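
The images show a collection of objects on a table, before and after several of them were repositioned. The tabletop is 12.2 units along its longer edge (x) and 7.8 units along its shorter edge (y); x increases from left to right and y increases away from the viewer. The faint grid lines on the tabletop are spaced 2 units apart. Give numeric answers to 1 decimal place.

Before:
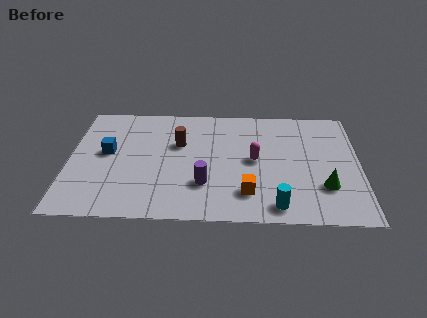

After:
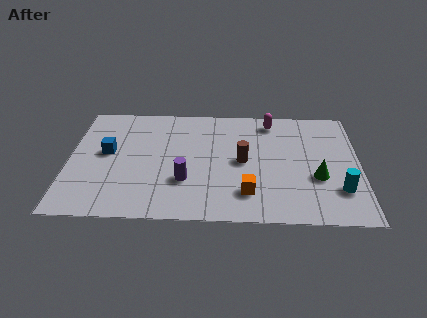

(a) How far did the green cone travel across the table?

0.7

The green cone was near (10.7, 2.3) before and (10.4, 2.9) after, so it travelled √(0.3² + 0.6²) ≈ 0.7 units.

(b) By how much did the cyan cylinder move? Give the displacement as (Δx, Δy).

(2.6, 1.1)

The cyan cylinder was at about (8.7, 1.0) and moved to about (11.3, 2.1).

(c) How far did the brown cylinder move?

2.9

The brown cylinder moved from about (4.6, 5.0) to (7.3, 3.9), a distance of √(2.7² + 1.1²) ≈ 2.9.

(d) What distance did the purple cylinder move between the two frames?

0.8

The purple cylinder was near (5.7, 2.3) before and (4.9, 2.5) after, so it travelled √(0.8² + 0.2²) ≈ 0.8 units.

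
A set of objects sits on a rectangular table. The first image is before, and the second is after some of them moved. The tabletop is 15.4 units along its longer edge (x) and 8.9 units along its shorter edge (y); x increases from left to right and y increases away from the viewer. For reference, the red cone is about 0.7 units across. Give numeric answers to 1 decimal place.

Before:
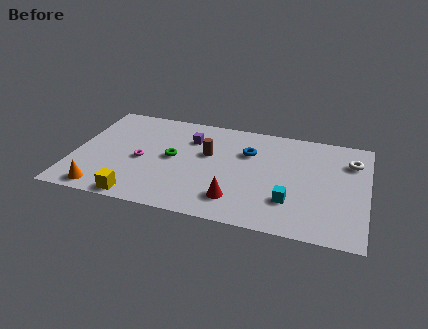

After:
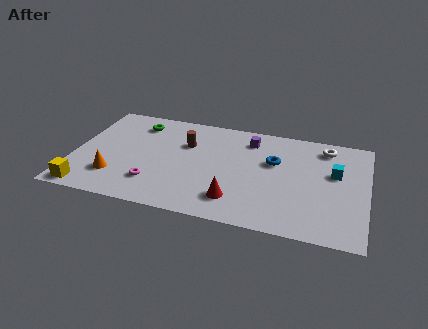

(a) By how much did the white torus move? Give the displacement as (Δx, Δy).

(-1.4, 0.9)

From the two frames, the white torus sits at roughly (14.5, 6.6) before and (13.1, 7.5) after.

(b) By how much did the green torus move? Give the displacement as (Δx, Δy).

(-2.1, 2.6)

The green torus started near (5.2, 4.6) and ended near (3.1, 7.2).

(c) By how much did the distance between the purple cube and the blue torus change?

-1.0

Before: roughly 3.1 units apart; after: 2.1. That's 1.0 units closer together.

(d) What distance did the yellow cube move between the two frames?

2.7

The yellow cube moved from about (3.7, 0.8) to (1.0, 0.9), a distance of √(2.7² + 0.1²) ≈ 2.7.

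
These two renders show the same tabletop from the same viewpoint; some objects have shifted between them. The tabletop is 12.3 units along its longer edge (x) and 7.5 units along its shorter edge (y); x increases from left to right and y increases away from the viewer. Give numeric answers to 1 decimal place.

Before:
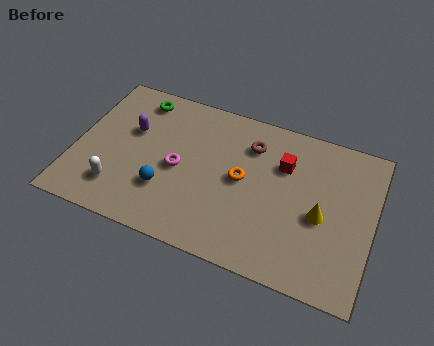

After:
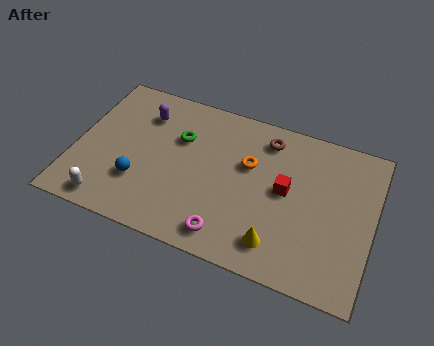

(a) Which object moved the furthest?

the magenta torus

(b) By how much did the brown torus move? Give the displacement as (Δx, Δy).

(0.6, 0.5)

The brown torus was at about (7.1, 5.7) and moved to about (7.7, 6.2).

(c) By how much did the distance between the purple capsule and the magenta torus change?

+3.7

Before: roughly 2.4 units apart; after: 6.1. That's 3.7 units further apart.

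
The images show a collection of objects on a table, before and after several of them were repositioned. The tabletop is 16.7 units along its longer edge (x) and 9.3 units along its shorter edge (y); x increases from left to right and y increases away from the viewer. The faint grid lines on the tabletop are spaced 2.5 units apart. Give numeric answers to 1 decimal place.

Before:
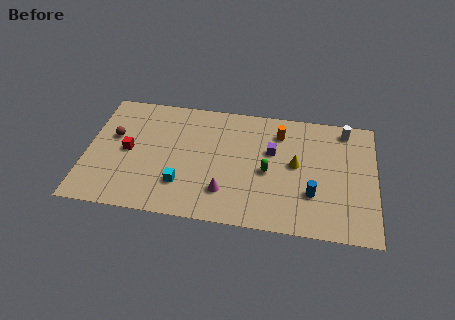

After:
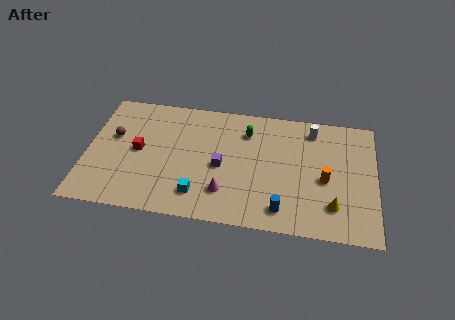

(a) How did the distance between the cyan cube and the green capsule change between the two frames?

+0.6

The distance was about 5.2 in the first image and 5.8 in the second, so they moved 0.6 units further apart.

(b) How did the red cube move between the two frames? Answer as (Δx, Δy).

(0.6, 0.1)

From the two frames, the red cube sits at roughly (2.4, 4.6) before and (3.0, 4.7) after.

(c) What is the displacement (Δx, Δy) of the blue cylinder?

(-1.7, -1.4)

The blue cylinder was at about (13.1, 2.9) and moved to about (11.4, 1.5).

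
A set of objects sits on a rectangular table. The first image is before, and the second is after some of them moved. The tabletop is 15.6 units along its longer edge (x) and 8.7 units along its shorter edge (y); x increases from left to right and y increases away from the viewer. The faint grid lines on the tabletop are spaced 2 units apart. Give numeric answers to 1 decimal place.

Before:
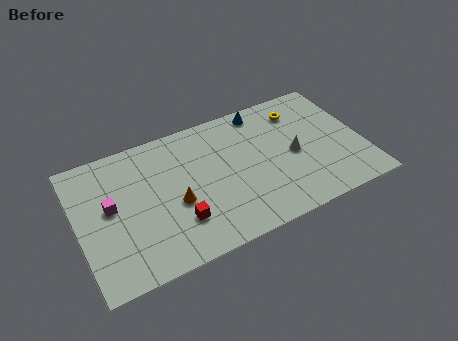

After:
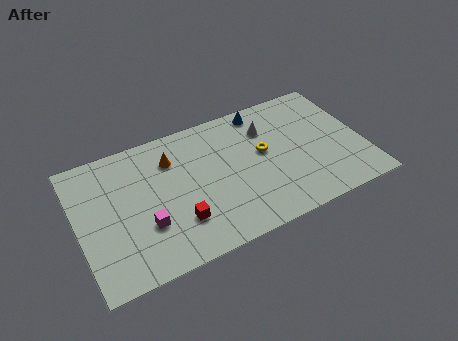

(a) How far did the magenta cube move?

2.5

From (1.8, 4.8) to (3.5, 2.9), the magenta cube covered √(1.7² + 1.9²) ≈ 2.5 units.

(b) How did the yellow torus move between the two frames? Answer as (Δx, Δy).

(-2.3, -2.0)

The yellow torus was at about (12.5, 6.9) and moved to about (10.2, 4.9).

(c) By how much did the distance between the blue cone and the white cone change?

-2.5

They were about 3.8 units apart before and 1.3 after — 2.5 units closer together.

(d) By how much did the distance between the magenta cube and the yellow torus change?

-3.9

The distance was about 10.9 in the first image and 7.0 in the second, so they moved 3.9 units closer together.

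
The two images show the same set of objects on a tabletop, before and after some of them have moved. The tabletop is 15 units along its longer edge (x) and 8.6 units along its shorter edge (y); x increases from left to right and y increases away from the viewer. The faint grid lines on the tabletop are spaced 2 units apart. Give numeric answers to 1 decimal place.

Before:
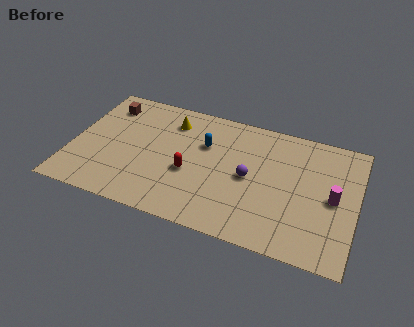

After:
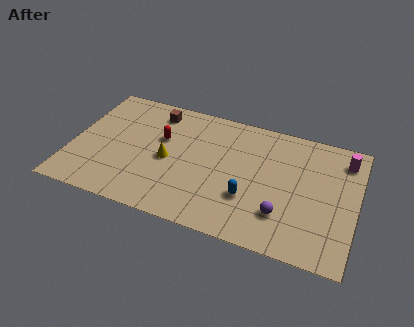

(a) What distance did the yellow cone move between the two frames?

2.8

The yellow cone moved from about (5.0, 6.8) to (5.1, 4.0), a distance of √(0.1² + 2.8²) ≈ 2.8.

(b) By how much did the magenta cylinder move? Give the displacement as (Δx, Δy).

(0.4, 2.8)

The magenta cylinder started near (13.8, 4.2) and ended near (14.2, 7.0).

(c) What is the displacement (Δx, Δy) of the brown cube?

(2.6, 0.3)

From the two frames, the brown cube sits at roughly (1.5, 6.9) before and (4.1, 7.2) after.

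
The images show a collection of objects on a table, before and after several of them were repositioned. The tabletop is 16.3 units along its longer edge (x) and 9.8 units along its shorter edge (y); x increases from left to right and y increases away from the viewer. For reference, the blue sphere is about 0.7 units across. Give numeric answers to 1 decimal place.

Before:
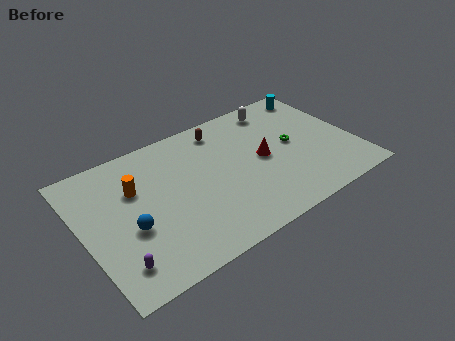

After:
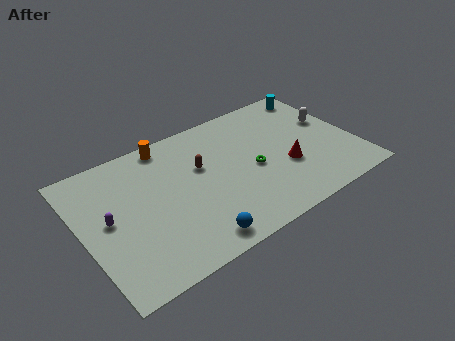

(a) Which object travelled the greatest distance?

the blue sphere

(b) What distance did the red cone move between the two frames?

1.8

From (10.8, 4.9) to (12.0, 3.6), the red cone covered √(1.2² + 1.3²) ≈ 1.8 units.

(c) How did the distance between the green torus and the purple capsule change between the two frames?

-3.0

The distance was about 11.6 in the first image and 8.6 in the second, so they moved 3.0 units closer together.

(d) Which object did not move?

the cyan cylinder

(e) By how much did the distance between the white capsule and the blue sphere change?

-0.4

They were about 10.8 units apart before and 10.4 after — 0.4 units closer together.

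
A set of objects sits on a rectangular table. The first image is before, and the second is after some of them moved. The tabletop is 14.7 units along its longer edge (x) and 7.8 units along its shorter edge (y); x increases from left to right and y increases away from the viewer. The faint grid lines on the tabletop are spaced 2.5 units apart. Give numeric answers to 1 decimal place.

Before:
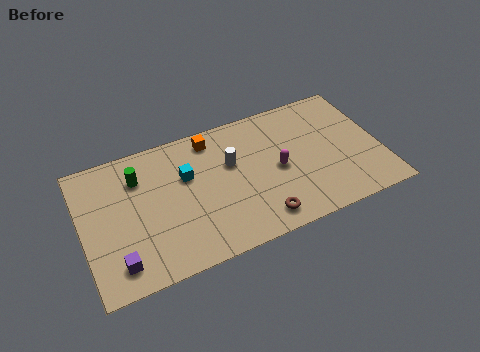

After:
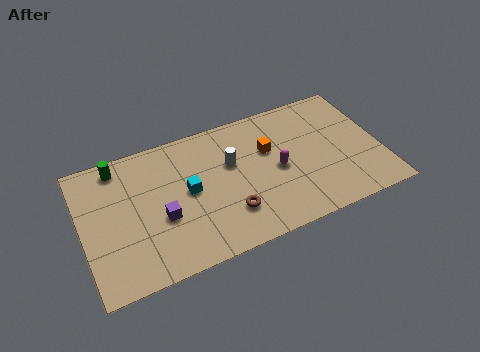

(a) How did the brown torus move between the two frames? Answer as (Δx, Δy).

(-1.4, 0.9)

The brown torus was at about (8.4, 1.2) and moved to about (7.0, 2.1).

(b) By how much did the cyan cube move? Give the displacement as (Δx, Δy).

(0.0, -0.9)

The cyan cube started near (5.2, 5.0) and ended near (5.2, 4.1).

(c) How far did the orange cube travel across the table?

3.2

The orange cube moved from about (6.6, 6.7) to (9.3, 5.0), a distance of √(2.7² + 1.7²) ≈ 3.2.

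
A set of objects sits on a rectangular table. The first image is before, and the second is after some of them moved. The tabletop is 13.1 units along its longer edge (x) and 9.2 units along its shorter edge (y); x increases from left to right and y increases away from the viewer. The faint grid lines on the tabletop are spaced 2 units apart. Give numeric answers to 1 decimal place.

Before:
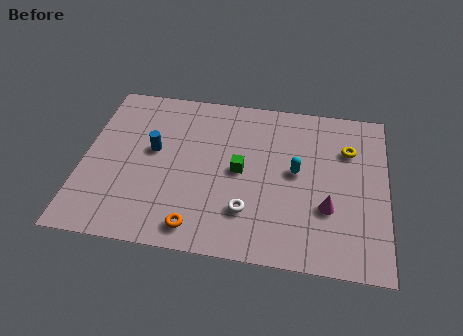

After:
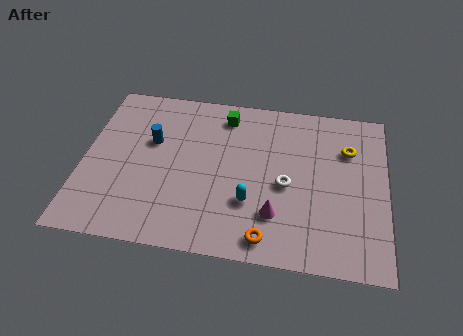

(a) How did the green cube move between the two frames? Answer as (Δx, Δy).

(-0.8, 3.1)

The green cube was at about (6.8, 4.6) and moved to about (6.0, 7.7).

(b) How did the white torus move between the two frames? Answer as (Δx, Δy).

(1.6, 1.7)

From the two frames, the white torus sits at roughly (7.2, 2.4) before and (8.8, 4.1) after.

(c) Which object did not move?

the yellow torus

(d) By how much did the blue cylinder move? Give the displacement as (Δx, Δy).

(-0.1, 0.5)

From the two frames, the blue cylinder sits at roughly (3.0, 5.2) before and (2.9, 5.7) after.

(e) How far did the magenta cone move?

2.3

The magenta cone moved from about (10.6, 3.1) to (8.4, 2.4), a distance of √(2.2² + 0.7²) ≈ 2.3.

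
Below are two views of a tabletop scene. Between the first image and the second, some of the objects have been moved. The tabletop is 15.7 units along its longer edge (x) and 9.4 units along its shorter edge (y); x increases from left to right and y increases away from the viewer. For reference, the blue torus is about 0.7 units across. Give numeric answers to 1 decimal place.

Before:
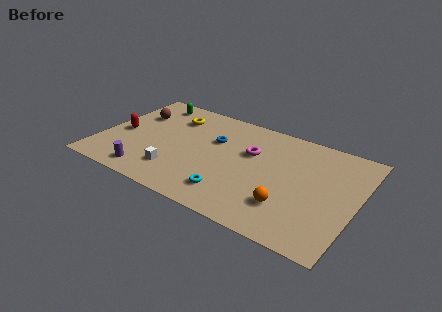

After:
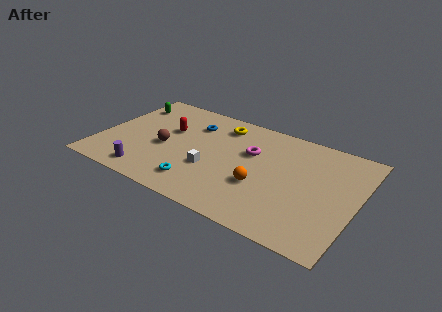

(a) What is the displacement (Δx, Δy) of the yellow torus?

(3.0, 0.5)

The yellow torus was at about (4.0, 7.2) and moved to about (7.0, 7.7).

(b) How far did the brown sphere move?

3.3

From (1.7, 6.5) to (4.0, 4.1), the brown sphere covered √(2.3² + 2.4²) ≈ 3.3 units.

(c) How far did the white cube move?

2.3

The white cube was near (5.0, 2.2) before and (7.0, 3.4) after, so it travelled √(2.0² + 1.2²) ≈ 2.3 units.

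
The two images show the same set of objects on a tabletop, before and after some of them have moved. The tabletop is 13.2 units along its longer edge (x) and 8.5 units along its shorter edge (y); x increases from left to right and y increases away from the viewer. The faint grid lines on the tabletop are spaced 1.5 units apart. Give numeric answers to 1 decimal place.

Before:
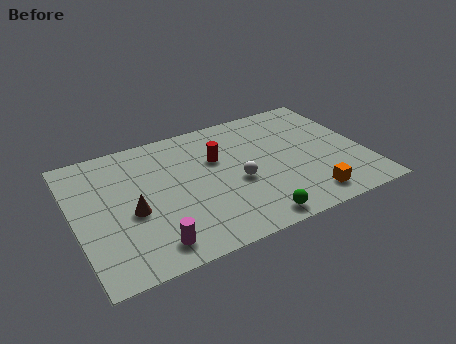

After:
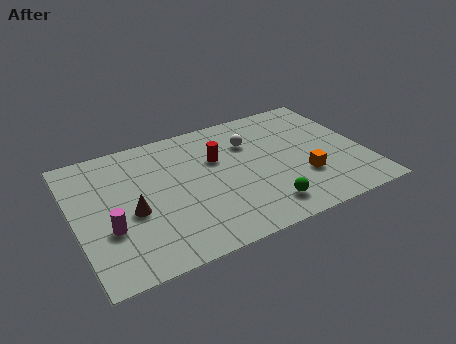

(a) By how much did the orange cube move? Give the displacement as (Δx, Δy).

(0.0, 1.4)

The orange cube was at about (10.2, 1.3) and moved to about (10.2, 2.7).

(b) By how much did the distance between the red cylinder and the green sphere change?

-0.4

They were about 4.7 units apart before and 4.3 after — 0.4 units closer together.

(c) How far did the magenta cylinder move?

2.4

The magenta cylinder was near (3.1, 1.3) before and (1.4, 3.0) after, so it travelled √(1.7² + 1.7²) ≈ 2.4 units.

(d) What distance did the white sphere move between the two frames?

2.6

The white sphere was near (7.3, 3.6) before and (8.2, 6.0) after, so it travelled √(0.9² + 2.4²) ≈ 2.6 units.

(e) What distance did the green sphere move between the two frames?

0.8

The green sphere moved from about (7.6, 0.9) to (8.2, 1.5), a distance of √(0.6² + 0.6²) ≈ 0.8.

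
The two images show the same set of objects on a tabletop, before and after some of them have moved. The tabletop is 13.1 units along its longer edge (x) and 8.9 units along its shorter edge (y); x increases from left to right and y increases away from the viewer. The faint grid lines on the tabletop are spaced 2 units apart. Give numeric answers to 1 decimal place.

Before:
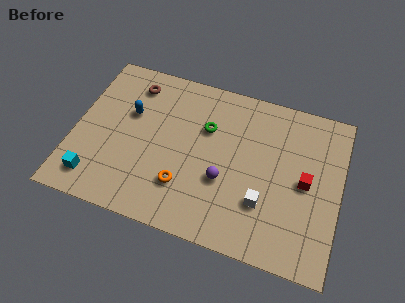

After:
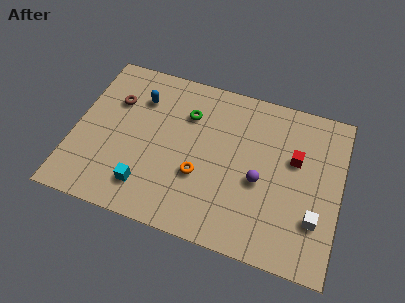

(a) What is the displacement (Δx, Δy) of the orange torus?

(0.7, 0.8)

From the two frames, the orange torus sits at roughly (5.6, 2.4) before and (6.3, 3.2) after.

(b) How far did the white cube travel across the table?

2.5

The white cube was near (9.5, 2.7) before and (12.0, 2.6) after, so it travelled √(2.5² + 0.1²) ≈ 2.5 units.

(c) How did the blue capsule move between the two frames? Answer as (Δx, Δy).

(0.4, 1.0)

From the two frames, the blue capsule sits at roughly (2.6, 5.6) before and (3.0, 6.6) after.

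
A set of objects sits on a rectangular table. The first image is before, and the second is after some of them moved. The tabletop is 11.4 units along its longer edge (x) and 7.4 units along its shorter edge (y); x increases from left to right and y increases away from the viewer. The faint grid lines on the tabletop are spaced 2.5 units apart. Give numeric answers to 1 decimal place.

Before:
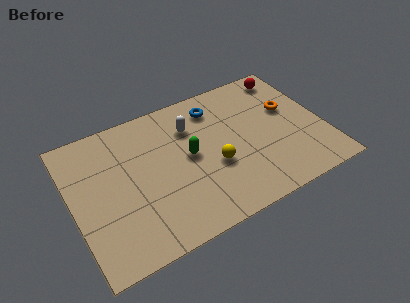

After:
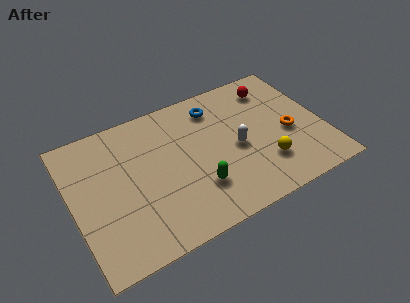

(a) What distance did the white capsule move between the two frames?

2.7

From (5.6, 5.4) to (7.4, 3.4), the white capsule covered √(1.8² + 2.0²) ≈ 2.7 units.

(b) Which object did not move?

the blue torus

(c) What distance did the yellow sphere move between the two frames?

2.4

The yellow sphere was near (6.3, 2.9) before and (8.5, 2.0) after, so it travelled √(2.2² + 0.9²) ≈ 2.4 units.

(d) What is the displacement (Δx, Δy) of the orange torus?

(-0.2, -1.3)

The orange torus was at about (10.0, 4.5) and moved to about (9.8, 3.2).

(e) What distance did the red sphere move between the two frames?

0.9

The red sphere was near (10.3, 6.4) before and (9.5, 6.0) after, so it travelled √(0.8² + 0.4²) ≈ 0.9 units.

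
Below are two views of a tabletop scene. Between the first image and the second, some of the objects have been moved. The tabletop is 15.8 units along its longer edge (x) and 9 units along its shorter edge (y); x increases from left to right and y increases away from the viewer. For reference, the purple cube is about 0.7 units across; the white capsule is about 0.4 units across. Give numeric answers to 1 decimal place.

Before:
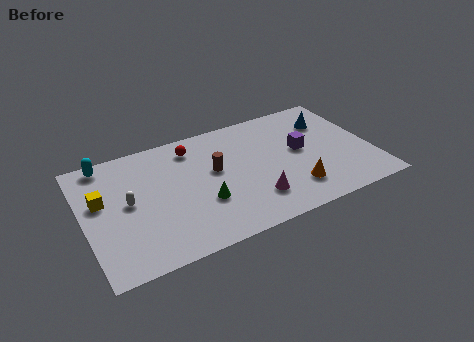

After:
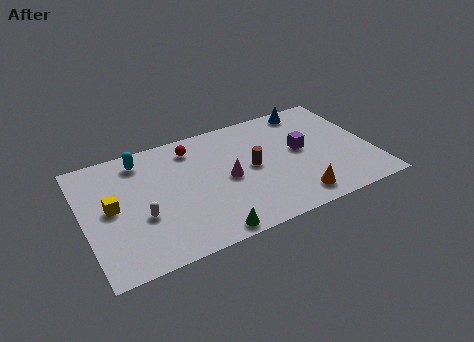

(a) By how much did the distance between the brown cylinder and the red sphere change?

+1.7

Before: roughly 2.4 units apart; after: 4.1. That's 1.7 units further apart.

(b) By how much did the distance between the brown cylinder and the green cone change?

+2.5

The distance was about 2.3 in the first image and 4.8 in the second, so they moved 2.5 units further apart.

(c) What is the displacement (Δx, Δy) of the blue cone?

(-0.9, 1.4)

From the two frames, the blue cone sits at roughly (13.8, 6.6) before and (12.9, 8.0) after.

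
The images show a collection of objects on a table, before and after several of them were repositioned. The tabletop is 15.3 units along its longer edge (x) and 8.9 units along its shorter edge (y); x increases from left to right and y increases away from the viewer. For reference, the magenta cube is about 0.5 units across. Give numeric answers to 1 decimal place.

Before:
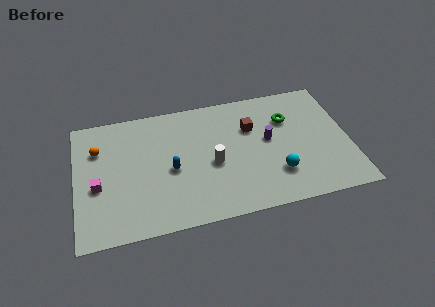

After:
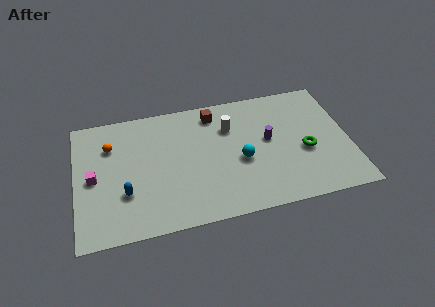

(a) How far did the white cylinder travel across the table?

2.6

The white cylinder was near (7.6, 3.9) before and (8.7, 6.3) after, so it travelled √(1.1² + 2.4²) ≈ 2.6 units.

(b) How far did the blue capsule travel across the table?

2.8

The blue capsule moved from about (5.3, 4.0) to (2.7, 2.9), a distance of √(2.6² + 1.1²) ≈ 2.8.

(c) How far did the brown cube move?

2.5

The brown cube moved from about (9.9, 6.0) to (7.9, 7.5), a distance of √(2.0² + 1.5²) ≈ 2.5.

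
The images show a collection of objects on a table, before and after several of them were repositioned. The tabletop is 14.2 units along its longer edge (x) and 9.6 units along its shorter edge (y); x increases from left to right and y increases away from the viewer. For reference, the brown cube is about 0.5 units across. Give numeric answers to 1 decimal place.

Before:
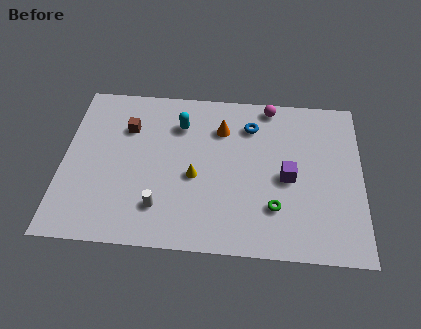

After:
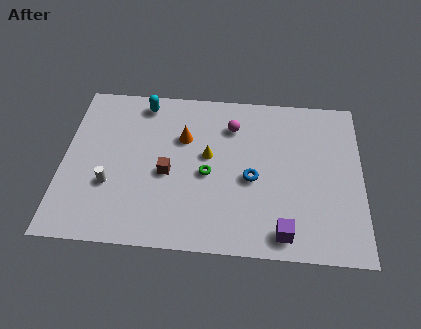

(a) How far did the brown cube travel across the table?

3.3

The brown cube was near (3.0, 6.8) before and (5.0, 4.2) after, so it travelled √(2.0² + 2.6²) ≈ 3.3 units.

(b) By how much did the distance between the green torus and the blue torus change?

-2.8

Before: roughly 4.9 units apart; after: 2.1. That's 2.8 units closer together.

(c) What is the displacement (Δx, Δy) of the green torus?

(-3.2, 1.7)

The green torus started near (10.1, 2.6) and ended near (6.9, 4.3).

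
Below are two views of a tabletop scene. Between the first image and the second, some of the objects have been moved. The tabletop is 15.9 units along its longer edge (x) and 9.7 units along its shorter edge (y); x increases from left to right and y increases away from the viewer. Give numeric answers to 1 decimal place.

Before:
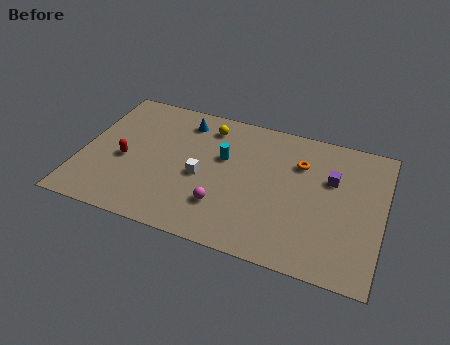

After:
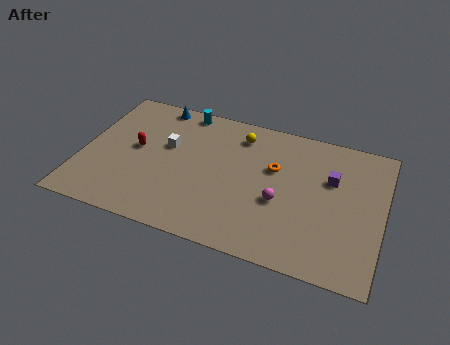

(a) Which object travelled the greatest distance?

the cyan cylinder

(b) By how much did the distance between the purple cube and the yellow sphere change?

-1.7

They were about 6.9 units apart before and 5.2 after — 1.7 units closer together.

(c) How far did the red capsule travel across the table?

1.1

The red capsule was near (2.3, 4.2) before and (2.8, 5.2) after, so it travelled √(0.5² + 1.0²) ≈ 1.1 units.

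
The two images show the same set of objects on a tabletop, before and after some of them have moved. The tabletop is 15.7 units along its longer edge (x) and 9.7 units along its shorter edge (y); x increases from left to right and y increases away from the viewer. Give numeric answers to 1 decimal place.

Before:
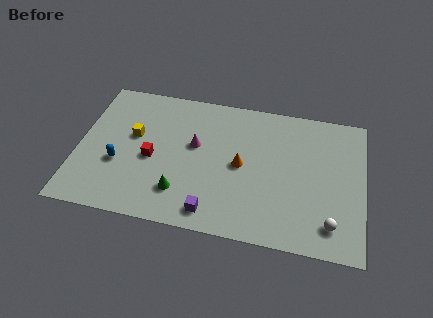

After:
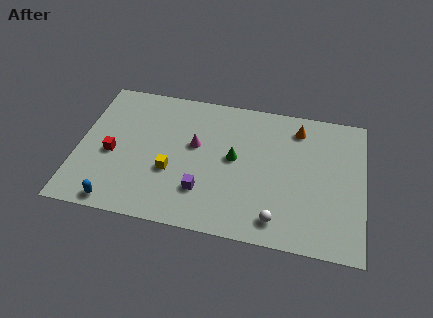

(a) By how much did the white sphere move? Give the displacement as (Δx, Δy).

(-2.9, -0.3)

The white sphere was at about (14.0, 1.8) and moved to about (11.1, 1.5).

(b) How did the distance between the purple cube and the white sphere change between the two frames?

-2.2

The distance was about 6.4 in the first image and 4.2 in the second, so they moved 2.2 units closer together.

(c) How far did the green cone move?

4.0

From (5.8, 2.3) to (8.6, 5.2), the green cone covered √(2.8² + 2.9²) ≈ 4.0 units.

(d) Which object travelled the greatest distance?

the orange cone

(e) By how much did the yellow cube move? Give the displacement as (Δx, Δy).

(2.2, -2.1)

The yellow cube was at about (3.0, 5.7) and moved to about (5.2, 3.6).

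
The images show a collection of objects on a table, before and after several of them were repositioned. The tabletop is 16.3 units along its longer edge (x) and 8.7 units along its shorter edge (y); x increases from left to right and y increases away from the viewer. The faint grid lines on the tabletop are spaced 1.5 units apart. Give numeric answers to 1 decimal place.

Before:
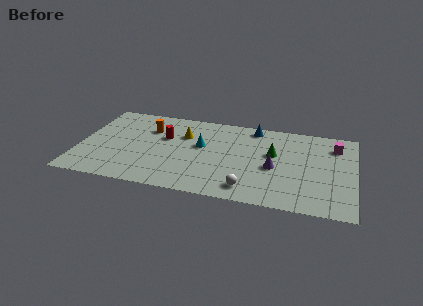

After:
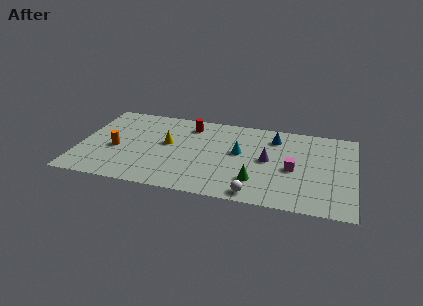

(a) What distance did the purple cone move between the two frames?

0.8

The purple cone was near (11.6, 3.8) before and (11.2, 4.5) after, so it travelled √(0.4² + 0.7²) ≈ 0.8 units.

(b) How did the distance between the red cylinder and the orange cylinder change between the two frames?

+4.2

They were about 1.2 units apart before and 5.4 after — 4.2 units further apart.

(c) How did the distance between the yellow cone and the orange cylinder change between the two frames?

+1.1

The distance was about 2.1 in the first image and 3.2 in the second, so they moved 1.1 units further apart.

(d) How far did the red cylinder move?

2.1

The red cylinder moved from about (5.0, 5.5) to (6.4, 7.1), a distance of √(1.4² + 1.6²) ≈ 2.1.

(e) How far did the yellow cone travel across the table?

1.4

From (6.1, 6.0) to (5.2, 4.9), the yellow cone covered √(0.9² + 1.1²) ≈ 1.4 units.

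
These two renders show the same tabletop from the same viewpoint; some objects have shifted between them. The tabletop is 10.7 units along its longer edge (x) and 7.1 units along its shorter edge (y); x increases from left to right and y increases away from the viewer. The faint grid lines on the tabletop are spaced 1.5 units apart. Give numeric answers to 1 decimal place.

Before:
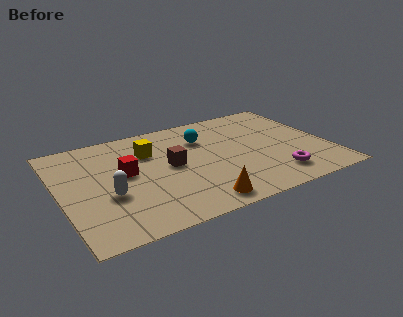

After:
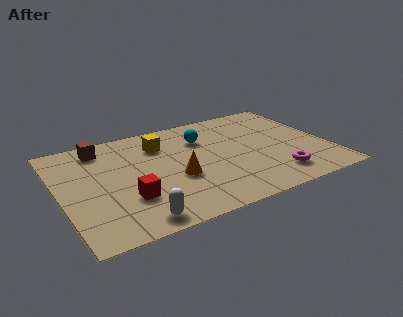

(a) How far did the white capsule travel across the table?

2.1

The white capsule was near (1.8, 2.7) before and (2.6, 0.8) after, so it travelled √(0.8² + 1.9²) ≈ 2.1 units.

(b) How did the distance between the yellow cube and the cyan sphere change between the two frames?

-0.5

The distance was about 2.2 in the first image and 1.7 in the second, so they moved 0.5 units closer together.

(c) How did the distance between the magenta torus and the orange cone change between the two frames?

+0.8

They were about 3.2 units apart before and 4.0 after — 0.8 units further apart.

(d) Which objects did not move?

the cyan sphere and the magenta torus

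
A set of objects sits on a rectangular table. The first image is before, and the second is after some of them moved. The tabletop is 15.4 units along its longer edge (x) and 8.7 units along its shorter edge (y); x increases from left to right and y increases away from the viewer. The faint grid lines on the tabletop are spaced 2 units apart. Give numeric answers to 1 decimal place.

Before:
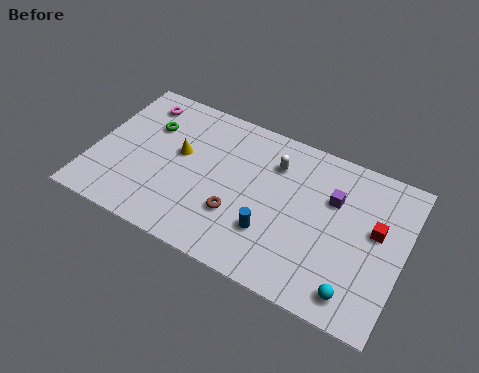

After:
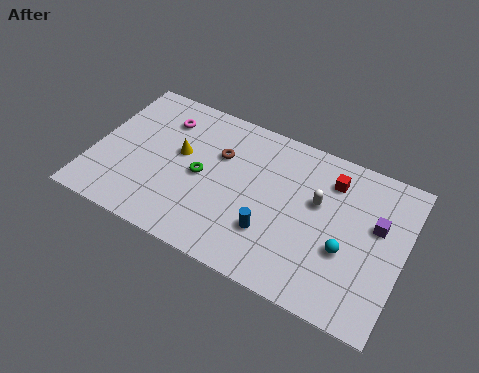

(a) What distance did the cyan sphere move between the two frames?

2.1

From (13.4, 1.3) to (12.7, 3.3), the cyan sphere covered √(0.7² + 2.0²) ≈ 2.1 units.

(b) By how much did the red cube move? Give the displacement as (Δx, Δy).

(-2.4, 1.8)

From the two frames, the red cube sits at roughly (14.0, 5.0) before and (11.6, 6.8) after.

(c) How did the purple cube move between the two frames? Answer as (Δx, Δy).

(2.2, -0.5)

The purple cube was at about (11.8, 5.8) and moved to about (14.0, 5.3).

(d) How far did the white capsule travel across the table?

2.6

The white capsule was near (8.8, 6.5) before and (11.1, 5.3) after, so it travelled √(2.3² + 1.2²) ≈ 2.6 units.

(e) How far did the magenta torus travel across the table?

1.4

The magenta torus was near (1.8, 7.2) before and (3.1, 6.7) after, so it travelled √(1.3² + 0.5²) ≈ 1.4 units.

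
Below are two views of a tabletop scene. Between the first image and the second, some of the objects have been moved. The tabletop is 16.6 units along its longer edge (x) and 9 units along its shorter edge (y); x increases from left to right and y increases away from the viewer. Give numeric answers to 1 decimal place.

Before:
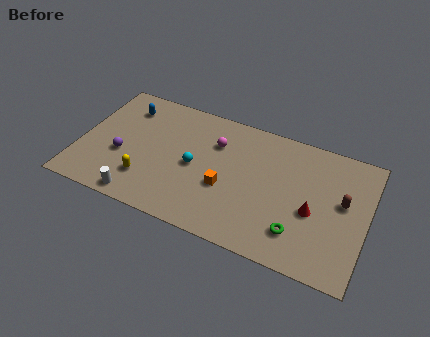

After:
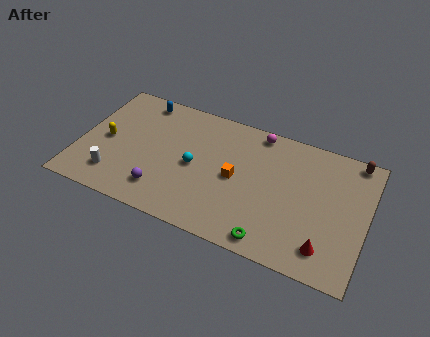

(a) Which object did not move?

the cyan sphere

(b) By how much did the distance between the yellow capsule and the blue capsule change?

-1.2

The distance was about 5.1 in the first image and 3.9 in the second, so they moved 1.2 units closer together.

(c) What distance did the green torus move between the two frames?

1.8

The green torus was near (12.9, 2.1) before and (11.5, 1.0) after, so it travelled √(1.4² + 1.1²) ≈ 1.8 units.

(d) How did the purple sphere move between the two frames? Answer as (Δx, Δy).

(2.6, -1.6)

From the two frames, the purple sphere sits at roughly (2.5, 3.5) before and (5.1, 1.9) after.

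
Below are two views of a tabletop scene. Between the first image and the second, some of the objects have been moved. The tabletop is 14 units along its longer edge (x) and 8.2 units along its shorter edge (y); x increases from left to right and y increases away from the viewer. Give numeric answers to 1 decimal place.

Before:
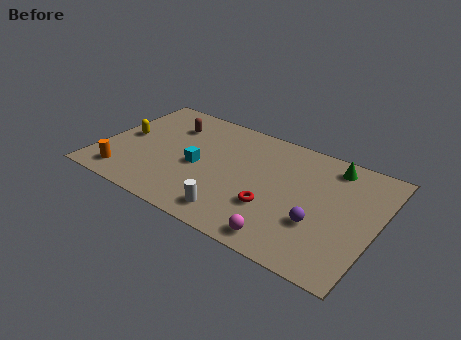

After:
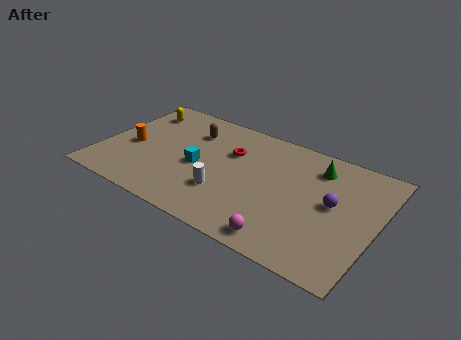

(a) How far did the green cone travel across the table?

0.9

The green cone moved from about (11.4, 7.0) to (10.7, 6.5), a distance of √(0.7² + 0.5²) ≈ 0.9.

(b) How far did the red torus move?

3.8

From (9.0, 2.7) to (6.4, 5.5), the red torus covered √(2.6² + 2.8²) ≈ 3.8 units.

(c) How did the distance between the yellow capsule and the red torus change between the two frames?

-2.8

They were about 8.0 units apart before and 5.2 after — 2.8 units closer together.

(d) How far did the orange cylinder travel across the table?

2.3

The orange cylinder was near (1.6, 1.3) before and (1.5, 3.6) after, so it travelled √(0.1² + 2.3²) ≈ 2.3 units.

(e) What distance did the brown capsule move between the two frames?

1.1

The brown capsule was near (3.1, 6.1) before and (4.2, 6.1) after, so it travelled √(1.1² + 0.0²) ≈ 1.1 units.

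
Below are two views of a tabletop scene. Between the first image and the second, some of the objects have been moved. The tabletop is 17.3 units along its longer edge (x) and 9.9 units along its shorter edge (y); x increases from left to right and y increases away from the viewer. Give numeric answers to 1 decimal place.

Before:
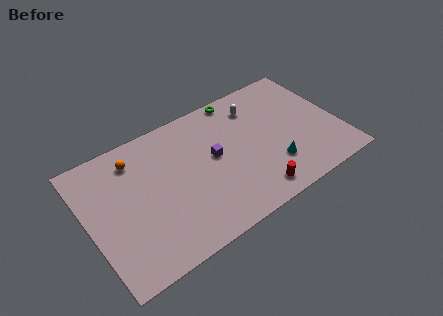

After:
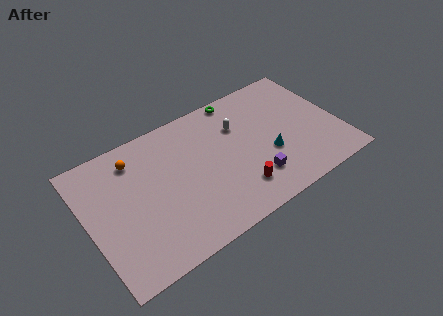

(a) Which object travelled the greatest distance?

the purple cube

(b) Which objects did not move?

the orange sphere and the green torus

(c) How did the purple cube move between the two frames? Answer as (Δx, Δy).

(2.3, -3.0)

The purple cube started near (8.7, 5.4) and ended near (11.0, 2.4).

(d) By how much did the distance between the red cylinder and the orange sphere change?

-1.3

Before: roughly 9.8 units apart; after: 8.5. That's 1.3 units closer together.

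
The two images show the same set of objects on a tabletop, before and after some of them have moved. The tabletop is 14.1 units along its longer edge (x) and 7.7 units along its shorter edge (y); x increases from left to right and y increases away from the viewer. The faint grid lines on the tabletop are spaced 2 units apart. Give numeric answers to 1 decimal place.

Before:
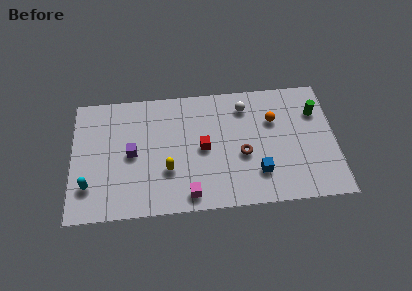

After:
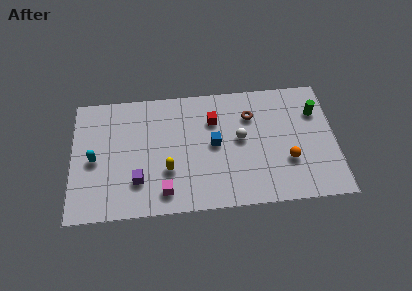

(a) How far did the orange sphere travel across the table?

2.7

The orange sphere was near (10.8, 5.2) before and (11.5, 2.6) after, so it travelled √(0.7² + 2.6²) ≈ 2.7 units.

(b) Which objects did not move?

the yellow capsule and the green cylinder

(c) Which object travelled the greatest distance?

the blue cube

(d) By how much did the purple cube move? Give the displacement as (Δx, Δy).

(0.3, -1.7)

From the two frames, the purple cube sits at roughly (3.2, 3.8) before and (3.5, 2.1) after.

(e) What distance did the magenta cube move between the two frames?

1.3

The magenta cube was near (6.2, 1.0) before and (4.9, 1.3) after, so it travelled √(1.3² + 0.3²) ≈ 1.3 units.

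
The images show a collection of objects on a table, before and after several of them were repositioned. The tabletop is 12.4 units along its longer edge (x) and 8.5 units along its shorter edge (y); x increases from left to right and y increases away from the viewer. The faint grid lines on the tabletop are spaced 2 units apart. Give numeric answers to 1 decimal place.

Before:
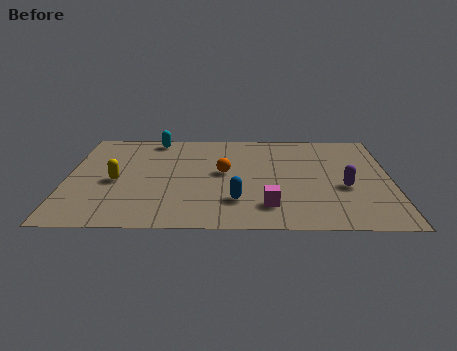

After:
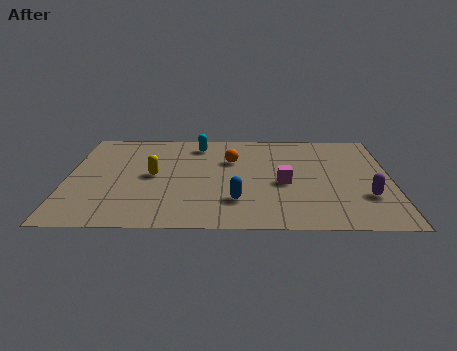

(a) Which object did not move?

the blue capsule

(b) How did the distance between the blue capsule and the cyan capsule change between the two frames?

-1.2

Before: roughly 6.3 units apart; after: 5.1. That's 1.2 units closer together.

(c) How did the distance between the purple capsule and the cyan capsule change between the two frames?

-0.6

They were about 8.4 units apart before and 7.8 after — 0.6 units closer together.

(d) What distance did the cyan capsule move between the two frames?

1.8

From (3.3, 7.6) to (5.0, 7.1), the cyan capsule covered √(1.7² + 0.5²) ≈ 1.8 units.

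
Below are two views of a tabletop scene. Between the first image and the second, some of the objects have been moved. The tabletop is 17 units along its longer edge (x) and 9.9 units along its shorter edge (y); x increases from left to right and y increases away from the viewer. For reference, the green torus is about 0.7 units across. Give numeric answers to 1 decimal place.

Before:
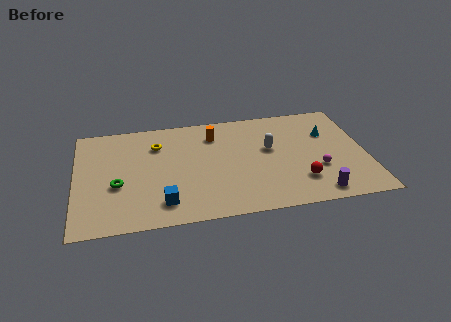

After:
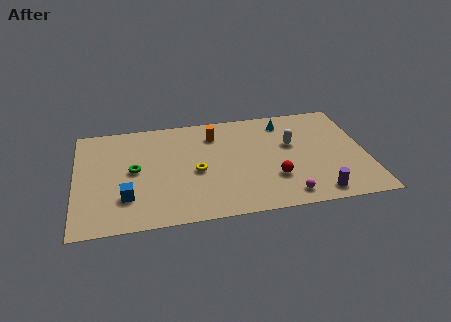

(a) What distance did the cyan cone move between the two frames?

2.9

The cyan cone was near (14.9, 6.7) before and (12.4, 8.2) after, so it travelled √(2.5² + 1.5²) ≈ 2.9 units.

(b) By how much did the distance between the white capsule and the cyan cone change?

-1.4

Before: roughly 3.6 units apart; after: 2.2. That's 1.4 units closer together.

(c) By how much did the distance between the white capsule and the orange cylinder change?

+1.1

The distance was about 3.7 in the first image and 4.8 in the second, so they moved 1.1 units further apart.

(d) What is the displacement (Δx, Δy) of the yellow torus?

(2.2, -2.9)

The yellow torus was at about (4.8, 7.3) and moved to about (7.0, 4.4).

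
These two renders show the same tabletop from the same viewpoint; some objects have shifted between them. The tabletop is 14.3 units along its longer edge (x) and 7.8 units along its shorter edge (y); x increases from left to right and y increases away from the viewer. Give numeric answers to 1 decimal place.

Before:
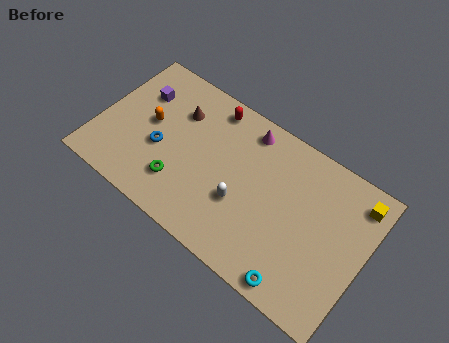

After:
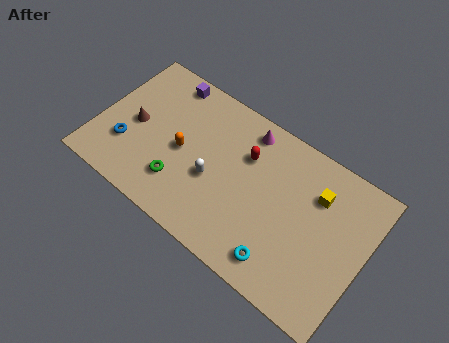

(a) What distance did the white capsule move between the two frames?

1.6

The white capsule was near (7.9, 2.9) before and (6.3, 3.2) after, so it travelled √(1.6² + 0.3²) ≈ 1.6 units.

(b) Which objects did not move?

the magenta cone and the green torus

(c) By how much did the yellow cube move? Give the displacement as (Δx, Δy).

(-2.0, -0.9)

The yellow cube was at about (13.5, 6.5) and moved to about (11.5, 5.6).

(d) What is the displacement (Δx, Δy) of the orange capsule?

(1.9, -0.5)

The orange capsule started near (2.6, 4.2) and ended near (4.5, 3.7).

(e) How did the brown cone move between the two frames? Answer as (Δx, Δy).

(-2.0, -1.9)

The brown cone started near (3.9, 5.6) and ended near (1.9, 3.7).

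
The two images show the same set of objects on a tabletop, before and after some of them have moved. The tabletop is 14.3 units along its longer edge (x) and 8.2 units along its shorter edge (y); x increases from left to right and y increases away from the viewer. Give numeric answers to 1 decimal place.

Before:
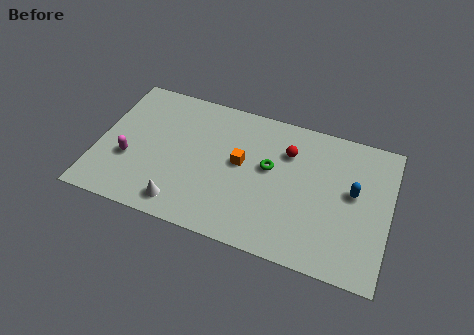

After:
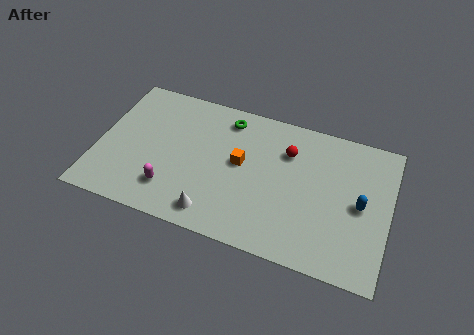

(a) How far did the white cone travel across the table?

1.6

The white cone was near (4.4, 1.2) before and (6.0, 1.2) after, so it travelled √(1.6² + 0.0²) ≈ 1.6 units.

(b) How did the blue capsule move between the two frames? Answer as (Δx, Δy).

(0.4, -0.6)

The blue capsule was at about (12.5, 4.6) and moved to about (12.9, 4.0).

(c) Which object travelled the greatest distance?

the green torus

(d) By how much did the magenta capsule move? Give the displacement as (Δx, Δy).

(2.2, -1.1)

From the two frames, the magenta capsule sits at roughly (1.6, 3.0) before and (3.8, 1.9) after.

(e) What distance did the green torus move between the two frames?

3.2

The green torus moved from about (8.4, 4.7) to (6.1, 6.9), a distance of √(2.3² + 2.2²) ≈ 3.2.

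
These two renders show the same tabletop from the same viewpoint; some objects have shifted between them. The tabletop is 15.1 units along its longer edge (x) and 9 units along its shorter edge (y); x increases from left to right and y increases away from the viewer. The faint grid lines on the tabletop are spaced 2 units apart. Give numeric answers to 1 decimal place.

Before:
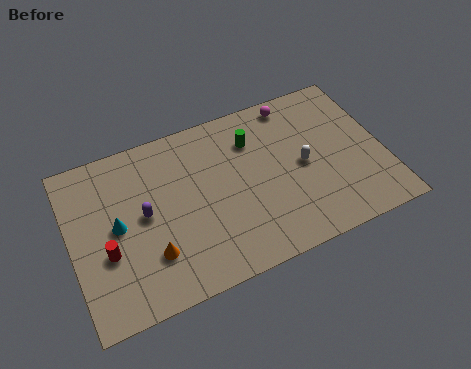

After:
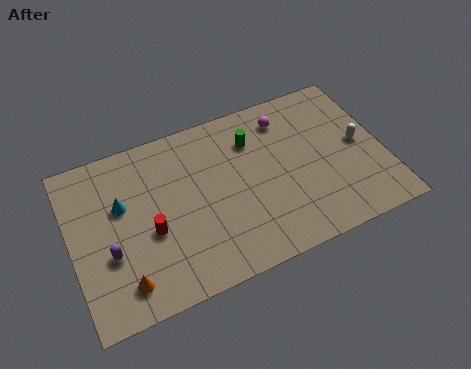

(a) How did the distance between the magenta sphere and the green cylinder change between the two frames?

-0.8

They were about 2.6 units apart before and 1.8 after — 0.8 units closer together.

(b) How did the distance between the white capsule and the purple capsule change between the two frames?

+4.7

They were about 7.7 units apart before and 12.4 after — 4.7 units further apart.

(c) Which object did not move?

the green cylinder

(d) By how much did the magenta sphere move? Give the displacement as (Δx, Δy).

(-0.5, -0.7)

From the two frames, the magenta sphere sits at roughly (11.2, 8.0) before and (10.7, 7.3) after.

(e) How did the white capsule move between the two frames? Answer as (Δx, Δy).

(2.8, 0.2)

The white capsule was at about (11.2, 4.4) and moved to about (14.0, 4.6).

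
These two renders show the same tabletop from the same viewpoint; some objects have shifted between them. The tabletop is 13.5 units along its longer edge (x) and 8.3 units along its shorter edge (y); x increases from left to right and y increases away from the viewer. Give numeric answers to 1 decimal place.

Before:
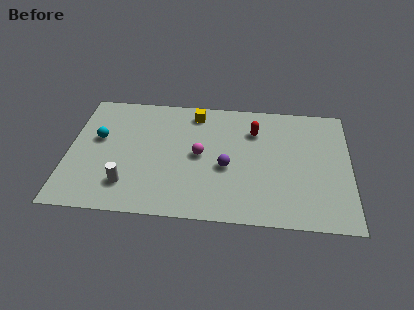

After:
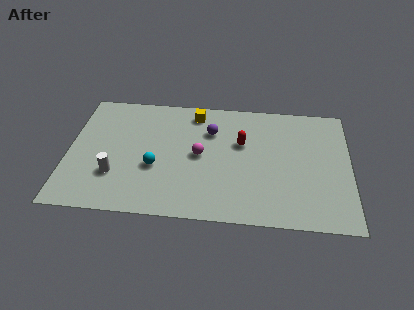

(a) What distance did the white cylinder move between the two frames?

0.8

The white cylinder was near (2.9, 1.9) before and (2.3, 2.5) after, so it travelled √(0.6² + 0.6²) ≈ 0.8 units.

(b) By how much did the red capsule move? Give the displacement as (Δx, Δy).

(-0.6, -0.9)

From the two frames, the red capsule sits at roughly (8.9, 6.1) before and (8.3, 5.2) after.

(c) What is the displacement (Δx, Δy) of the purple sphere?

(-0.8, 2.4)

The purple sphere was at about (7.6, 3.5) and moved to about (6.8, 5.9).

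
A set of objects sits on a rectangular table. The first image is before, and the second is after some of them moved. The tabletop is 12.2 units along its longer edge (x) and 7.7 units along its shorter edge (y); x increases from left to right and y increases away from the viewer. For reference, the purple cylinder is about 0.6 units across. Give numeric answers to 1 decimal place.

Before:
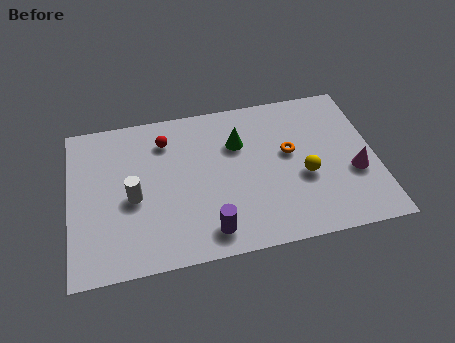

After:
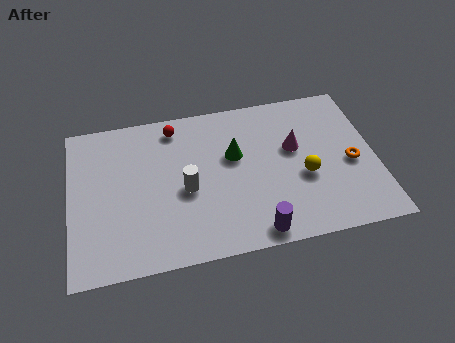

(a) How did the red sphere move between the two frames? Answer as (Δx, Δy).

(0.4, 0.6)

The red sphere started near (3.9, 6.0) and ended near (4.3, 6.6).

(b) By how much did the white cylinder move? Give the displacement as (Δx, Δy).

(2.1, 0.0)

The white cylinder was at about (2.5, 3.4) and moved to about (4.6, 3.4).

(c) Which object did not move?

the yellow sphere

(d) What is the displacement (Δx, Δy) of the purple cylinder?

(1.8, -0.4)

From the two frames, the purple cylinder sits at roughly (5.4, 1.2) before and (7.2, 0.8) after.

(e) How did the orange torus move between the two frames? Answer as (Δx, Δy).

(2.4, -1.0)

The orange torus started near (8.8, 4.4) and ended near (11.2, 3.4).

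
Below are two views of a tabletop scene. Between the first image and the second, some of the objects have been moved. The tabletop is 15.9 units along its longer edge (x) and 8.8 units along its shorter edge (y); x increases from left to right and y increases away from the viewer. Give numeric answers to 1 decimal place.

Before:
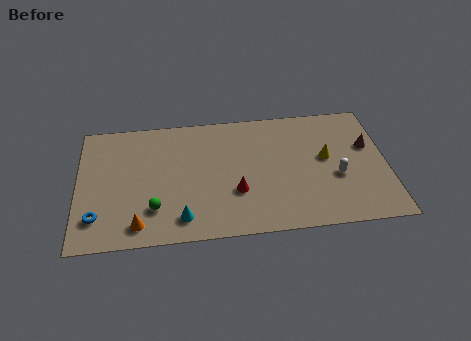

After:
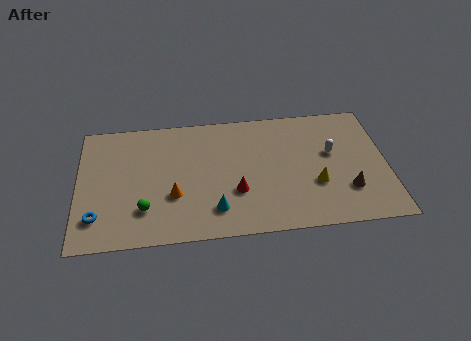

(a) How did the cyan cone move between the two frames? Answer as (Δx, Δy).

(1.7, 0.4)

From the two frames, the cyan cone sits at roughly (5.3, 1.5) before and (7.0, 1.9) after.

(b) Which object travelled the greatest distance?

the brown cone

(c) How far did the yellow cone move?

1.9

The yellow cone was near (12.8, 4.9) before and (12.2, 3.1) after, so it travelled √(0.6² + 1.8²) ≈ 1.9 units.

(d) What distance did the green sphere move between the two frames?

0.5

From (3.9, 2.3) to (3.4, 2.3), the green sphere covered √(0.5² + 0.0²) ≈ 0.5 units.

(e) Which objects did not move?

the blue torus and the red cone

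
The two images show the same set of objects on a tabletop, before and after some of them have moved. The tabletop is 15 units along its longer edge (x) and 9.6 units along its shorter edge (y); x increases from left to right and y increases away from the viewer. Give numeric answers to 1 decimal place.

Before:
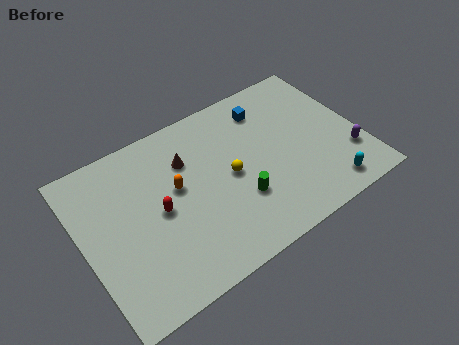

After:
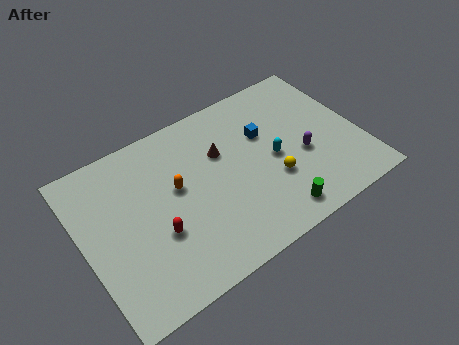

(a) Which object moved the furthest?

the cyan capsule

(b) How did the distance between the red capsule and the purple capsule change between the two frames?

-2.2

Before: roughly 10.3 units apart; after: 8.1. That's 2.2 units closer together.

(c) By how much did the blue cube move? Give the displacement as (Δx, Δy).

(-0.4, -1.5)

The blue cube started near (10.5, 7.7) and ended near (10.1, 6.2).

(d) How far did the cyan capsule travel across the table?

3.9

The cyan capsule moved from about (12.6, 1.3) to (10.3, 4.5), a distance of √(2.3² + 3.2²) ≈ 3.9.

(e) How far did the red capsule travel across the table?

1.2

The red capsule moved from about (4.0, 4.7) to (3.7, 3.5), a distance of √(0.3² + 1.2²) ≈ 1.2.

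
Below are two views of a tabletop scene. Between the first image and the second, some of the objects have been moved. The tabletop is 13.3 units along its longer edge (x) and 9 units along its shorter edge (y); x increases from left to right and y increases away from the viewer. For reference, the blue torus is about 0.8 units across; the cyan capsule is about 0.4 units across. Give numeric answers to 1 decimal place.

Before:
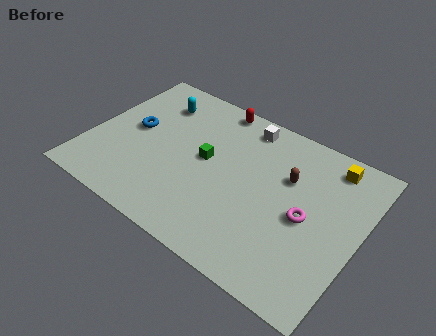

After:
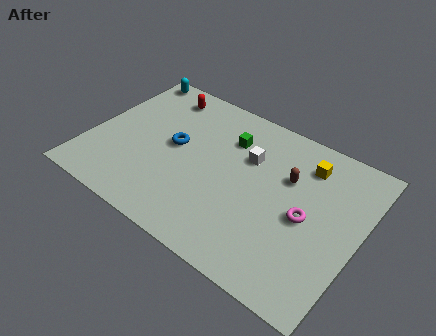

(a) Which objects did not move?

the magenta torus and the brown capsule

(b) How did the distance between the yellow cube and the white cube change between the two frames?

-1.4

They were about 4.3 units apart before and 2.9 after — 1.4 units closer together.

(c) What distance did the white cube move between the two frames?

1.9

From (7.1, 7.8) to (7.6, 6.0), the white cube covered √(0.5² + 1.8²) ≈ 1.9 units.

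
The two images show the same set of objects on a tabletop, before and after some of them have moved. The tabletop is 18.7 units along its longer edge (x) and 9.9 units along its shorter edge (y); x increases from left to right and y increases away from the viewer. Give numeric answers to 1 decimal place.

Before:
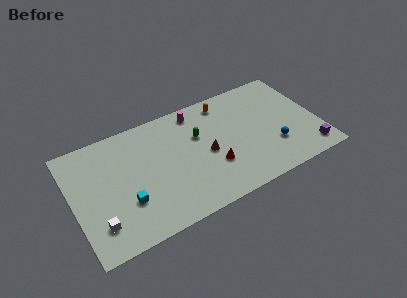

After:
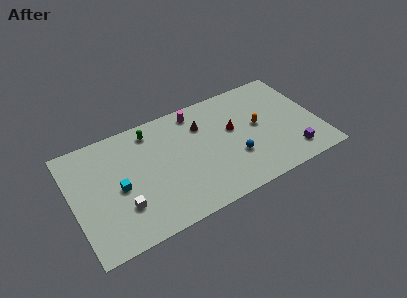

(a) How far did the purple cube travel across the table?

1.3

The purple cube moved from about (17.6, 1.5) to (16.3, 1.8), a distance of √(1.3² + 0.3²) ≈ 1.3.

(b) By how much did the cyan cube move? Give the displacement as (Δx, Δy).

(-0.4, 1.4)

The cyan cube was at about (3.8, 3.2) and moved to about (3.4, 4.6).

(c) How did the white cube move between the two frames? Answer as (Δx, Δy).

(1.9, 0.6)

From the two frames, the white cube sits at roughly (1.6, 2.3) before and (3.5, 2.9) after.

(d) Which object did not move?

the magenta cylinder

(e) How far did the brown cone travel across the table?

2.6

The brown cone moved from about (10.1, 4.6) to (10.1, 7.2), a distance of √(0.0² + 2.6²) ≈ 2.6.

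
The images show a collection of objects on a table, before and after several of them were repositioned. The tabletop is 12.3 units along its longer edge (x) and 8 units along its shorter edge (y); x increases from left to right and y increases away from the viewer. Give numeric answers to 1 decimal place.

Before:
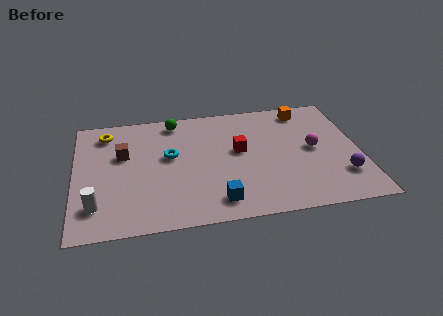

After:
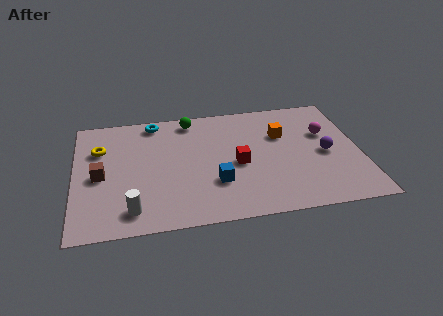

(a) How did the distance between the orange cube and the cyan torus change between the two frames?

-0.6

The distance was about 6.4 in the first image and 5.8 in the second, so they moved 0.6 units closer together.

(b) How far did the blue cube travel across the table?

1.2

The blue cube was near (6.0, 1.3) before and (6.0, 2.5) after, so it travelled √(0.0² + 1.2²) ≈ 1.2 units.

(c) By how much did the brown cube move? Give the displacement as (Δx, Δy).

(-1.0, -1.3)

The brown cube was at about (2.1, 5.0) and moved to about (1.1, 3.7).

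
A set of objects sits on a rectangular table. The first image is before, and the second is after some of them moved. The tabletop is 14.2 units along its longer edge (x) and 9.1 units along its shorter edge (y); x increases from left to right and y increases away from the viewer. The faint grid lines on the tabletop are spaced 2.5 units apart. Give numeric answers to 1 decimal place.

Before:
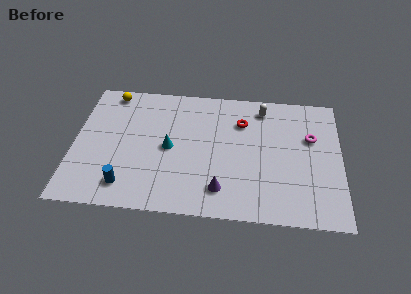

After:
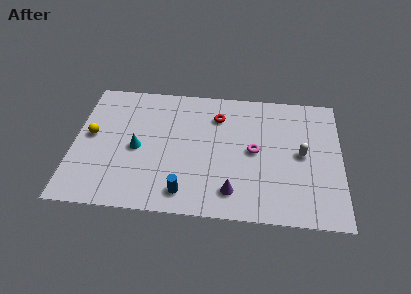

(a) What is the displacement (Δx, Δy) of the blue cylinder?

(3.1, -0.2)

From the two frames, the blue cylinder sits at roughly (2.9, 1.6) before and (6.0, 1.4) after.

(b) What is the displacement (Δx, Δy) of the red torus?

(-1.3, 0.3)

From the two frames, the red torus sits at roughly (8.9, 6.6) before and (7.6, 6.9) after.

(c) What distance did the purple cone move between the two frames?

0.6

The purple cone was near (7.9, 1.8) before and (8.5, 1.7) after, so it travelled √(0.6² + 0.1²) ≈ 0.6 units.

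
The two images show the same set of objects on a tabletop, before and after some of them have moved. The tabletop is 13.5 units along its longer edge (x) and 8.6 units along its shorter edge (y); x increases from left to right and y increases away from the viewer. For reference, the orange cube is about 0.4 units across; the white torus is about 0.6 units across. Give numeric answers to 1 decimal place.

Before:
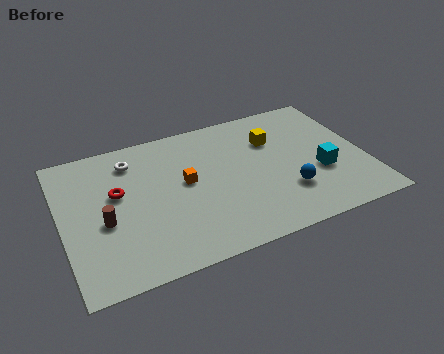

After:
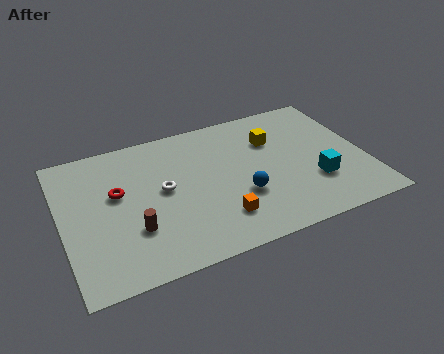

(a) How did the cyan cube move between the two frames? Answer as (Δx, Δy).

(-0.3, -0.5)

From the two frames, the cyan cube sits at roughly (11.4, 3.2) before and (11.1, 2.7) after.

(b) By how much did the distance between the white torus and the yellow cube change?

-1.1

The distance was about 6.4 in the first image and 5.3 in the second, so they moved 1.1 units closer together.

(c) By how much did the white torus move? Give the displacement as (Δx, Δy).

(1.2, -2.3)

The white torus was at about (3.3, 6.9) and moved to about (4.5, 4.6).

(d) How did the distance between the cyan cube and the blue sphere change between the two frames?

+1.6

The distance was about 1.7 in the first image and 3.3 in the second, so they moved 1.6 units further apart.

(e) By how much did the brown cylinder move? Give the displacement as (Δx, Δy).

(1.2, -0.9)

From the two frames, the brown cylinder sits at roughly (1.8, 3.6) before and (3.0, 2.7) after.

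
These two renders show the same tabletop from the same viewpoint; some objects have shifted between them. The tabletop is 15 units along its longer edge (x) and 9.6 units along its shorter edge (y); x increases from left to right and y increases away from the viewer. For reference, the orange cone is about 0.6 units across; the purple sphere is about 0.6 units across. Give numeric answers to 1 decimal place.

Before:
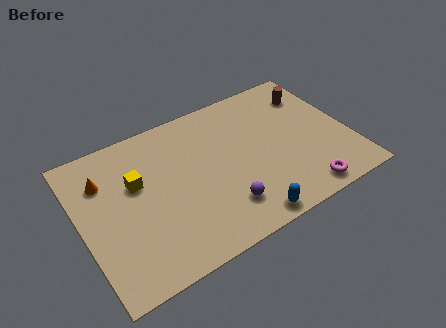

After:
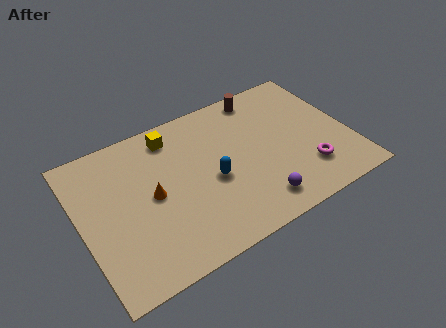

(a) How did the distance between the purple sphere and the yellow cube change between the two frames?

+1.8

Before: roughly 5.7 units apart; after: 7.5. That's 1.8 units further apart.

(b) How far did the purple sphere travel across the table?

1.9

From (7.5, 2.2) to (9.3, 1.6), the purple sphere covered √(1.8² + 0.6²) ≈ 1.9 units.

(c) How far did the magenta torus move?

1.4

The magenta torus moved from about (11.8, 1.1) to (12.3, 2.4), a distance of √(0.5² + 1.3²) ≈ 1.4.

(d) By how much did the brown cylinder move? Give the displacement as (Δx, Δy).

(-2.8, 1.1)

The brown cylinder started near (13.5, 7.4) and ended near (10.7, 8.5).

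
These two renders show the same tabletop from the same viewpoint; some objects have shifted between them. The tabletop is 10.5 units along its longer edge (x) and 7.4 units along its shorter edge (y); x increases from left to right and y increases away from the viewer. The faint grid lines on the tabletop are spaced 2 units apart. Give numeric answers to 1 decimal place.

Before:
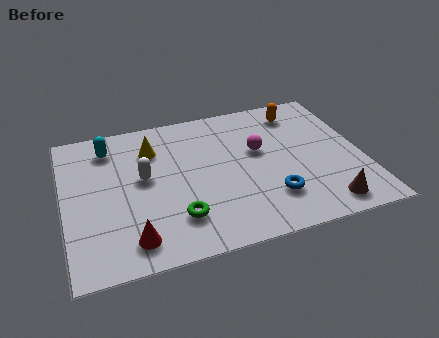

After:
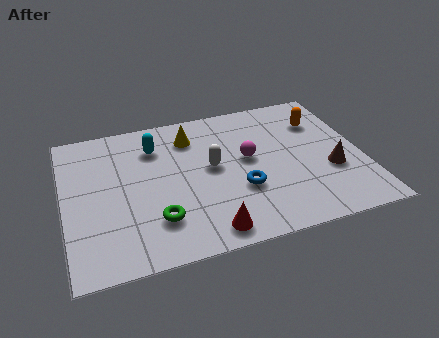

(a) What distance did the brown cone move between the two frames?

1.7

The brown cone moved from about (8.9, 1.0) to (9.3, 2.7), a distance of √(0.4² + 1.7²) ≈ 1.7.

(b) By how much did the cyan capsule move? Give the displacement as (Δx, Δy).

(1.6, -0.4)

The cyan capsule started near (1.7, 6.0) and ended near (3.3, 5.6).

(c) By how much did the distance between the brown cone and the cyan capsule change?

-2.1

The distance was about 8.8 in the first image and 6.7 in the second, so they moved 2.1 units closer together.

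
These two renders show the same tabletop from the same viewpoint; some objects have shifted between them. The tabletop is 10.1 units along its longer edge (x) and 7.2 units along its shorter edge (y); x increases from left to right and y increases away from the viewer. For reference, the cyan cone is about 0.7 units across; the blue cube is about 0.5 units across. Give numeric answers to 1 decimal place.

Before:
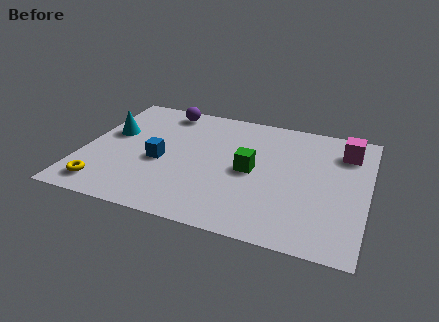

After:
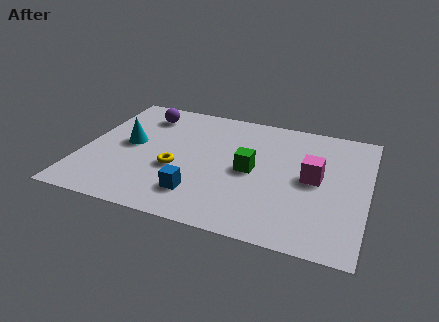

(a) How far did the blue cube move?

2.1

From (2.8, 3.1) to (4.3, 1.6), the blue cube covered √(1.5² + 1.5²) ≈ 2.1 units.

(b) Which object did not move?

the green cube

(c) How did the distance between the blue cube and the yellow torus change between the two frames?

-1.2

Before: roughly 2.7 units apart; after: 1.5. That's 1.2 units closer together.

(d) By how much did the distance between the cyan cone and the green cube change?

-0.8

They were about 5.2 units apart before and 4.4 after — 0.8 units closer together.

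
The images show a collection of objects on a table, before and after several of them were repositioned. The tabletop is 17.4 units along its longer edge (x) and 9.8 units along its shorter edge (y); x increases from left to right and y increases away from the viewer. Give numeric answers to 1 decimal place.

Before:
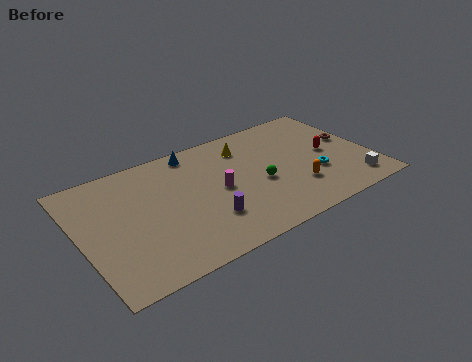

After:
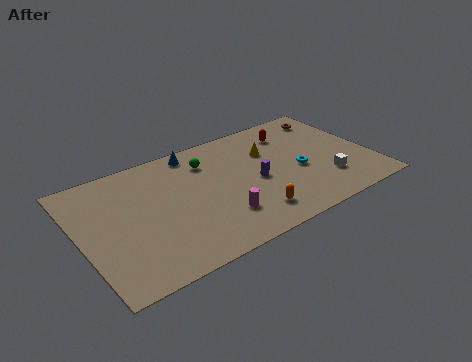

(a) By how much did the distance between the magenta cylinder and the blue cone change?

+2.1

Before: roughly 4.0 units apart; after: 6.1. That's 2.1 units further apart.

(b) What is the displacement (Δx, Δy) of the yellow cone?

(1.3, -1.0)

The yellow cone was at about (10.3, 7.7) and moved to about (11.6, 6.7).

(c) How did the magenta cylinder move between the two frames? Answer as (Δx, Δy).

(-0.3, -2.2)

The magenta cylinder was at about (8.2, 4.8) and moved to about (7.9, 2.6).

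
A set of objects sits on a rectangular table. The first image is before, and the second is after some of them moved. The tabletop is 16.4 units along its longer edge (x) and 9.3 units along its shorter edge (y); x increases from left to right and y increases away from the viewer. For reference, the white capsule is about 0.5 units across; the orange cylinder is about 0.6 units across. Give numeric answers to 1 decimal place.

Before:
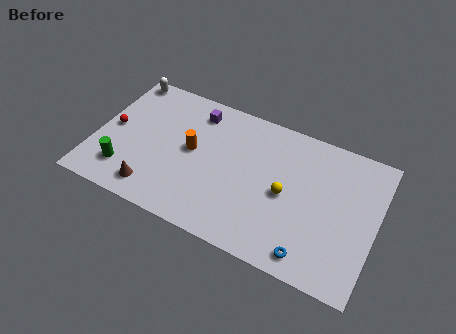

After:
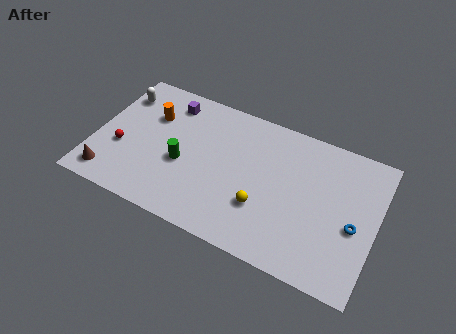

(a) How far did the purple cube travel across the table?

1.6

The purple cube was near (5.5, 7.7) before and (3.9, 7.7) after, so it travelled √(1.6² + 0.0²) ≈ 1.6 units.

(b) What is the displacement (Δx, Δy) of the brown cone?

(-2.6, -0.1)

The brown cone was at about (3.8, 1.5) and moved to about (1.2, 1.4).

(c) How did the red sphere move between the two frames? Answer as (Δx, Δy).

(0.7, -1.2)

From the two frames, the red sphere sits at roughly (0.9, 4.7) before and (1.6, 3.5) after.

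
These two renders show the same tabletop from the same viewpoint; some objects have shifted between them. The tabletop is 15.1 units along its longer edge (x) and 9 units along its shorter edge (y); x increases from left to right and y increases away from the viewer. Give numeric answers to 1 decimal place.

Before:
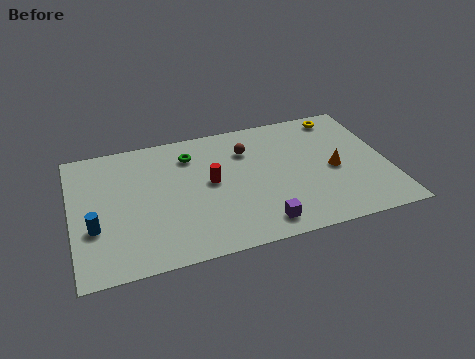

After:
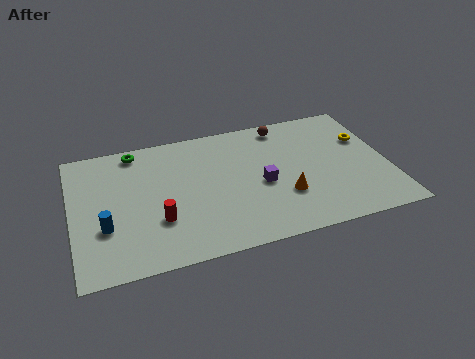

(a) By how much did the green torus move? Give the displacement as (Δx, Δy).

(-2.6, 1.0)

The green torus started near (5.8, 7.0) and ended near (3.2, 8.0).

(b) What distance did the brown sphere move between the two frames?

2.3

The brown sphere was near (8.5, 6.6) before and (10.4, 7.9) after, so it travelled √(1.9² + 1.3²) ≈ 2.3 units.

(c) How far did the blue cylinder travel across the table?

0.5

The blue cylinder was near (1.0, 3.2) before and (1.5, 3.1) after, so it travelled √(0.5² + 0.1²) ≈ 0.5 units.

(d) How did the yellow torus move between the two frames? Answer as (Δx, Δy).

(1.0, -2.0)

The yellow torus was at about (13.2, 7.9) and moved to about (14.2, 5.9).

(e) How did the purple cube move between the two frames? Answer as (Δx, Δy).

(0.3, 2.7)

The purple cube started near (8.7, 1.3) and ended near (9.0, 4.0).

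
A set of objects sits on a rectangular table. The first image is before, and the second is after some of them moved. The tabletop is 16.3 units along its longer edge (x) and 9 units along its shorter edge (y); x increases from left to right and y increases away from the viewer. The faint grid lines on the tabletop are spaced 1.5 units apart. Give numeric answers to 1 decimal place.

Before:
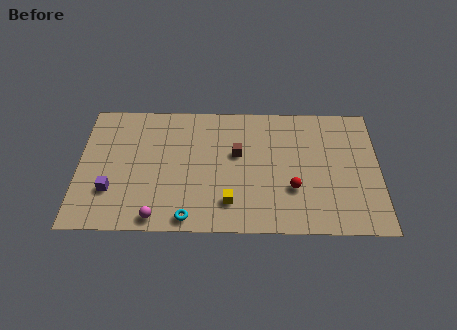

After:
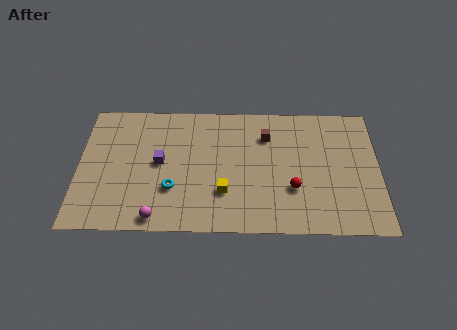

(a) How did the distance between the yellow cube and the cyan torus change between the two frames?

+0.3

The distance was about 2.5 in the first image and 2.8 in the second, so they moved 0.3 units further apart.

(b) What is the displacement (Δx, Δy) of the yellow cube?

(-0.3, 0.7)

From the two frames, the yellow cube sits at roughly (8.2, 2.0) before and (7.9, 2.7) after.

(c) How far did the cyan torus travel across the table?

2.2

From (6.0, 0.9) to (5.1, 2.9), the cyan torus covered √(0.9² + 2.0²) ≈ 2.2 units.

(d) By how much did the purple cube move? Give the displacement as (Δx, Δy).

(2.6, 2.0)

The purple cube was at about (1.8, 2.7) and moved to about (4.4, 4.7).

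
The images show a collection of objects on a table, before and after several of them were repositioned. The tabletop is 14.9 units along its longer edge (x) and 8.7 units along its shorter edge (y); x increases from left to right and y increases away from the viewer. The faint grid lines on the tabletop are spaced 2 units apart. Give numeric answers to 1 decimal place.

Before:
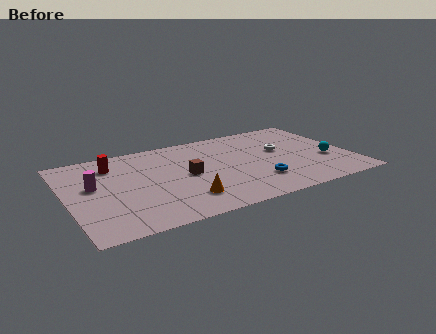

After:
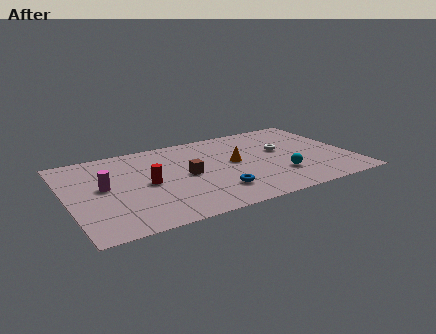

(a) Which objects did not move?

the white torus and the brown cube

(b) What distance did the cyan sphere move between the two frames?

2.8

The cyan sphere was near (13.6, 3.2) before and (10.9, 2.5) after, so it travelled √(2.7² + 0.7²) ≈ 2.8 units.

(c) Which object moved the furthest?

the orange cone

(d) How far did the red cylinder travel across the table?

3.0

The red cylinder moved from about (2.6, 6.8) to (4.1, 4.2), a distance of √(1.5² + 2.6²) ≈ 3.0.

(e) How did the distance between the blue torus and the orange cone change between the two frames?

-1.0

They were about 3.9 units apart before and 2.9 after — 1.0 units closer together.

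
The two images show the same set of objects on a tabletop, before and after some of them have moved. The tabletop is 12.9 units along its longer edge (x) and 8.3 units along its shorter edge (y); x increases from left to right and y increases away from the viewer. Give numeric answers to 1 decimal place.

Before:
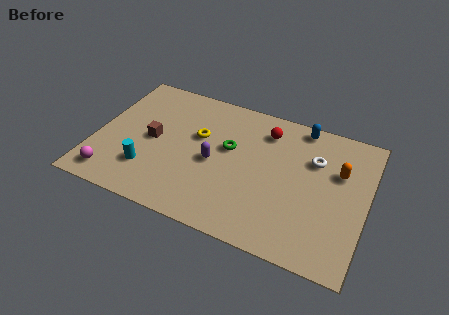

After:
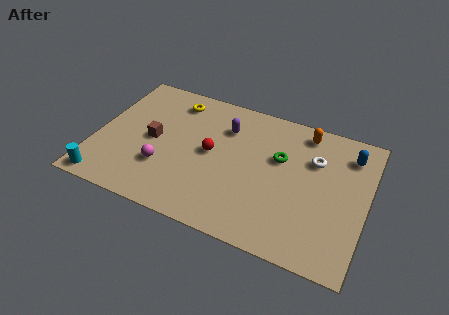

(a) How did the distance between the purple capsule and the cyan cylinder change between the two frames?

+4.0

Before: roughly 3.4 units apart; after: 7.4. That's 4.0 units further apart.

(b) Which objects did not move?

the brown cube and the white torus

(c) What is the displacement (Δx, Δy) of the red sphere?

(-2.4, -2.3)

From the two frames, the red sphere sits at roughly (7.9, 6.6) before and (5.5, 4.3) after.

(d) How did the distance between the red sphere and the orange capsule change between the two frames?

+1.3

They were about 3.8 units apart before and 5.1 after — 1.3 units further apart.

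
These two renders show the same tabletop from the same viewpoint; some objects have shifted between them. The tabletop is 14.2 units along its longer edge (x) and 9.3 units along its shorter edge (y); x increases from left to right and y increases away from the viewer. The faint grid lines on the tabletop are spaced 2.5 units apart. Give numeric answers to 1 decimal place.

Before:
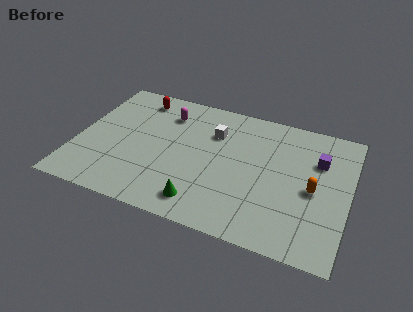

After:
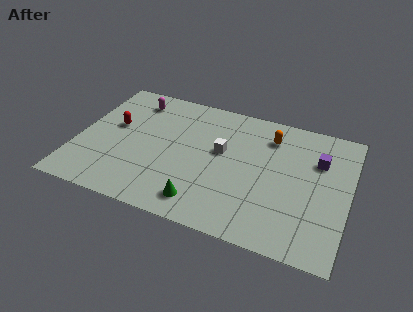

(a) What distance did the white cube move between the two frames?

1.3

The white cube was near (7.0, 6.6) before and (7.5, 5.4) after, so it travelled √(0.5² + 1.2²) ≈ 1.3 units.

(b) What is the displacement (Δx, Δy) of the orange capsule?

(-2.5, 3.0)

From the two frames, the orange capsule sits at roughly (12.4, 4.3) before and (9.9, 7.3) after.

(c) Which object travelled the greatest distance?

the orange capsule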